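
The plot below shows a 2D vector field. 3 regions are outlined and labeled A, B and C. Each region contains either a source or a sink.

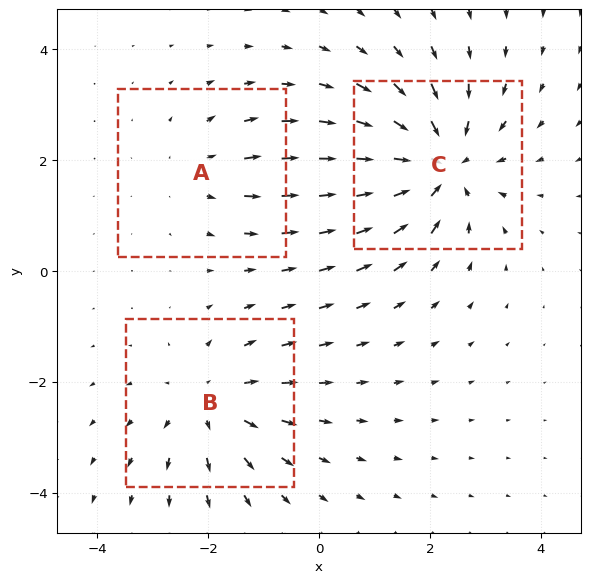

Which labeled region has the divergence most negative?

C

Divergence at each region's feature centre — A: about +2, B: about +3, C: about -4. Region C is most negative.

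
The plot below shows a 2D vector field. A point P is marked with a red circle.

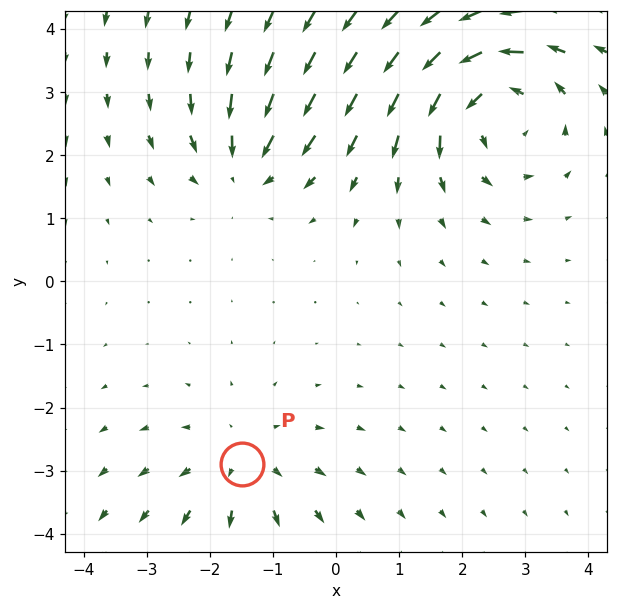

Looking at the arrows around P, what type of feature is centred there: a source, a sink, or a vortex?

source

At P (-1.5, -2.9) the arrows spread outward. Divergence about +3, curl ≈0 — positive divergence with near-zero curl is a source.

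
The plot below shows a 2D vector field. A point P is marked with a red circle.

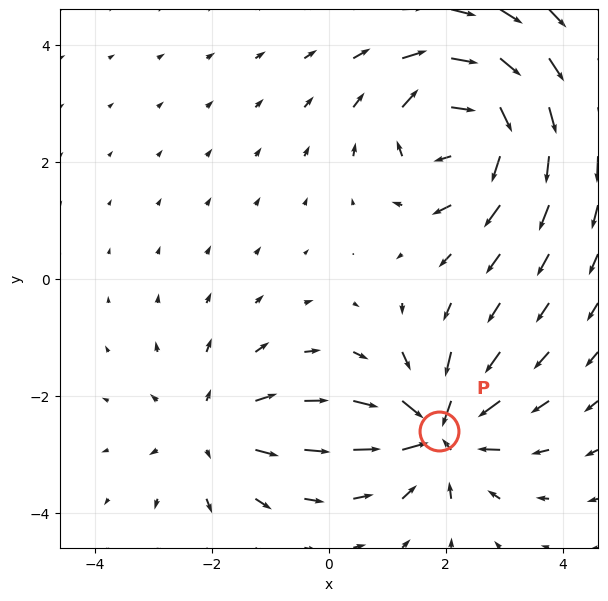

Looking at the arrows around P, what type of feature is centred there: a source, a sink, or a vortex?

sink

At P (1.9, -2.6) the arrows converge inward. Divergence about -6, curl ≈0 — negative divergence with near-zero curl is a sink.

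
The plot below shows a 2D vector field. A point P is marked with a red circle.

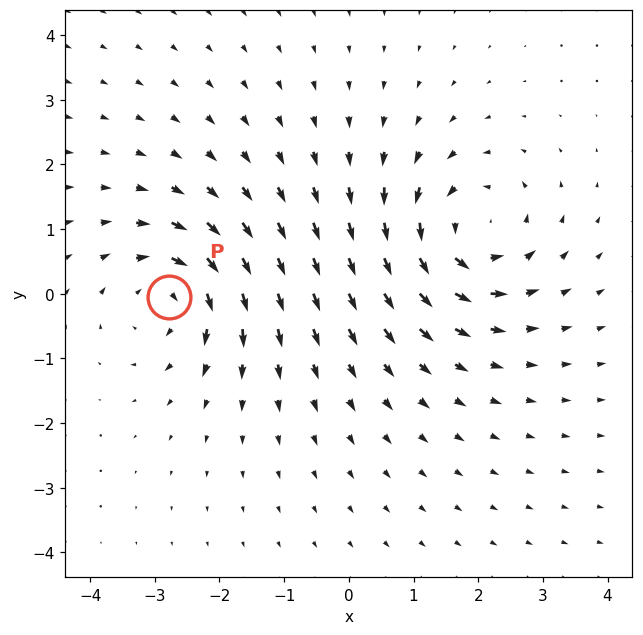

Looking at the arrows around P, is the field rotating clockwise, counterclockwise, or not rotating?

clockwise

Near P at (-2.8, -0.1) the arrows circulate clockwise. The curl (z-component) there is about -4; negative curl means clockwise rotation.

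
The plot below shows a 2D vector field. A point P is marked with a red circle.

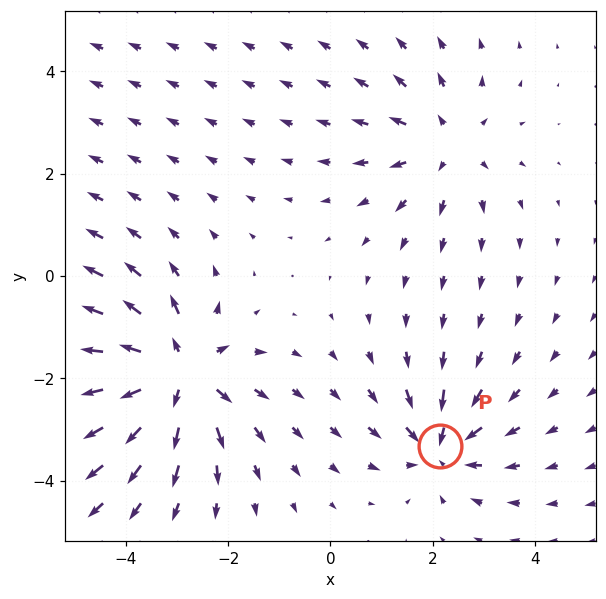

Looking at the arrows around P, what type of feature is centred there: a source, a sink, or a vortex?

At P (2.1, -3.3) the arrows converge inward. Divergence about -4, curl ≈0 — negative divergence with near-zero curl is a sink.

sink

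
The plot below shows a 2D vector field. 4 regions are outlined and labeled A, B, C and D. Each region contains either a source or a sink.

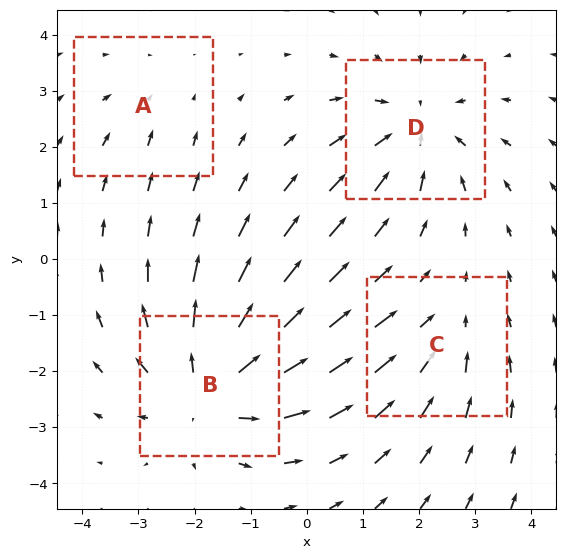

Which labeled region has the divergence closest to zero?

A

Divergence at each region's feature centre — A: about -2, B: about +6, C: about -3, D: about -4. Region A is closest to zero.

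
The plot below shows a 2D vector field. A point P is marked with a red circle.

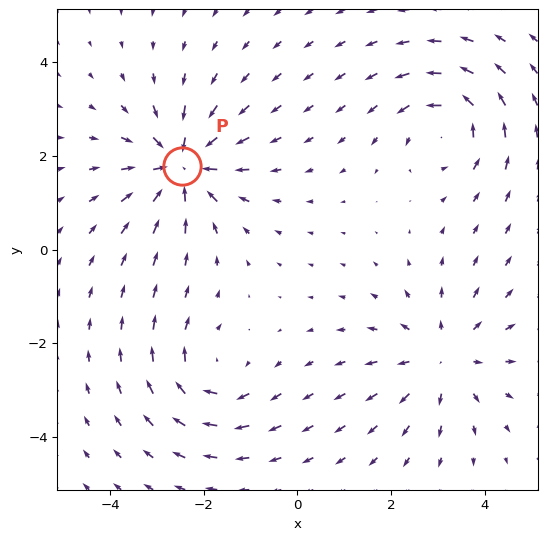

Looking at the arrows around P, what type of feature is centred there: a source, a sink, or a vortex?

At P (-2.5, 1.8) the arrows converge inward. Divergence about -6, curl ≈0 — negative divergence with near-zero curl is a sink.

sink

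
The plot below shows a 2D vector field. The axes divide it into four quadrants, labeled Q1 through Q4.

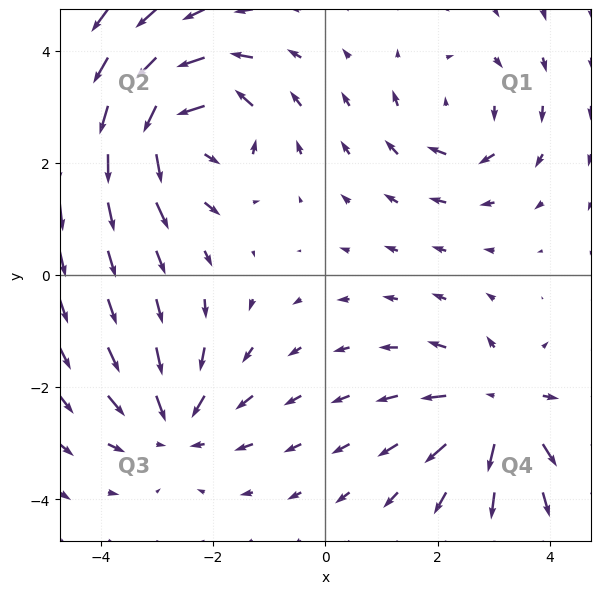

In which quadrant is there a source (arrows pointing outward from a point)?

The source sits at approximately (3.1, -2.4), which lies in quadrant Q4. The divergence there is about +4, positive as expected for a source.

Q4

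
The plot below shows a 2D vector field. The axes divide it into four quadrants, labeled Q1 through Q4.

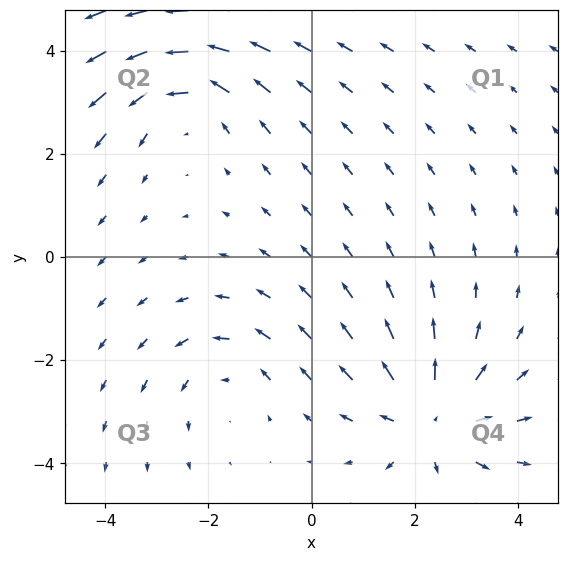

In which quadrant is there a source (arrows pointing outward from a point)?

The source sits at approximately (2.3, -3.2), which lies in quadrant Q4. The divergence there is about +4, positive as expected for a source.

Q4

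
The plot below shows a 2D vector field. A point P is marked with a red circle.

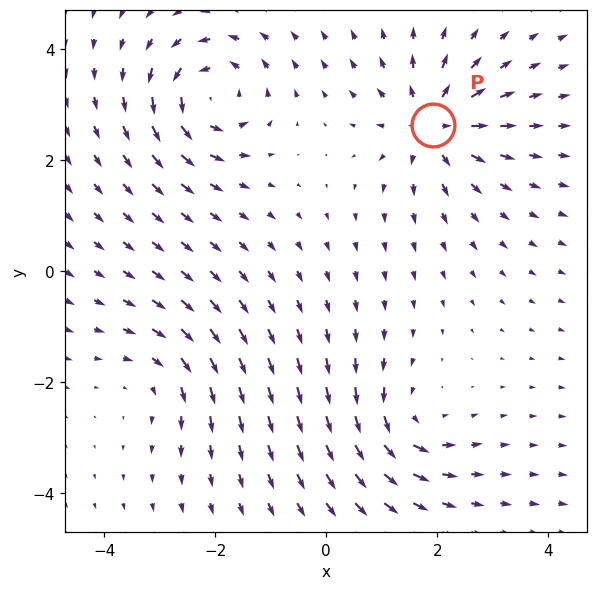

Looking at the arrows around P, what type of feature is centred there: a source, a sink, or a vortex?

At P (1.9, 2.6) the arrows spread outward. Divergence about +6, curl ≈0 — positive divergence with near-zero curl is a source.

source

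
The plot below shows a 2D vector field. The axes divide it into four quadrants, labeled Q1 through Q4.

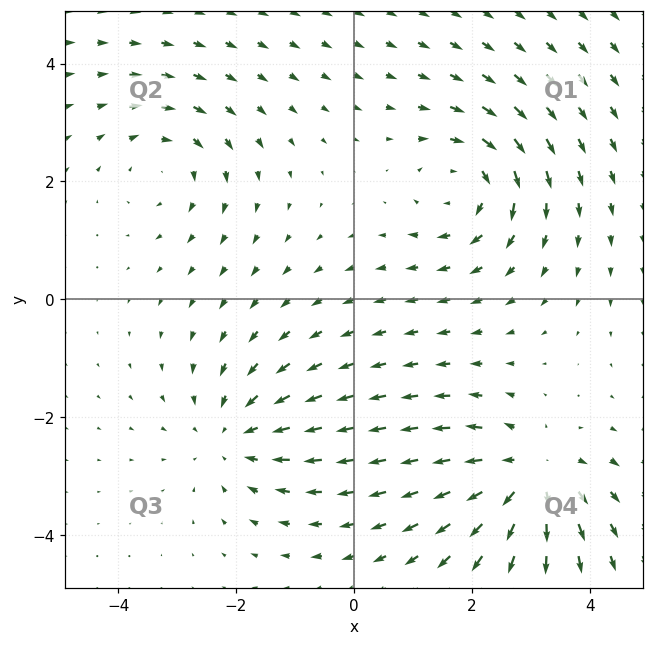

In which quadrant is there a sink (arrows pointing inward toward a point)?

The sink sits at approximately (-2.0, -2.3), which lies in quadrant Q3. The divergence there is about -4, negative as expected for a sink.

Q3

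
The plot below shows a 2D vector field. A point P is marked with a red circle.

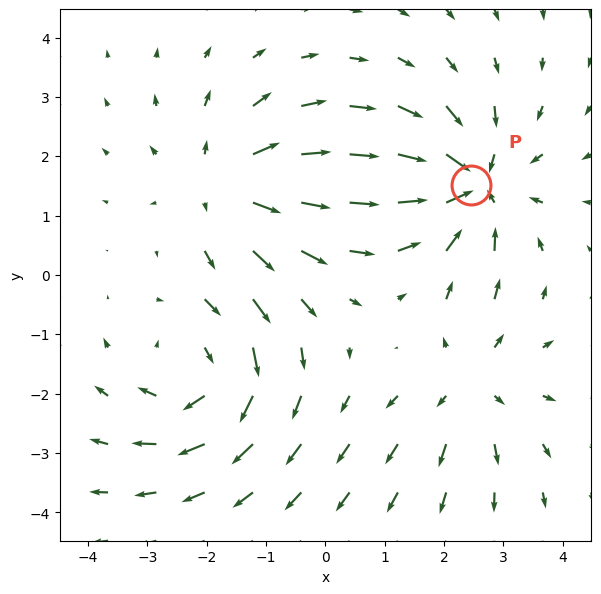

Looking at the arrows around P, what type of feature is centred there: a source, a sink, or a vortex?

sink

At P (2.4, 1.5) the arrows converge inward. Divergence about -5, curl ≈0 — negative divergence with near-zero curl is a sink.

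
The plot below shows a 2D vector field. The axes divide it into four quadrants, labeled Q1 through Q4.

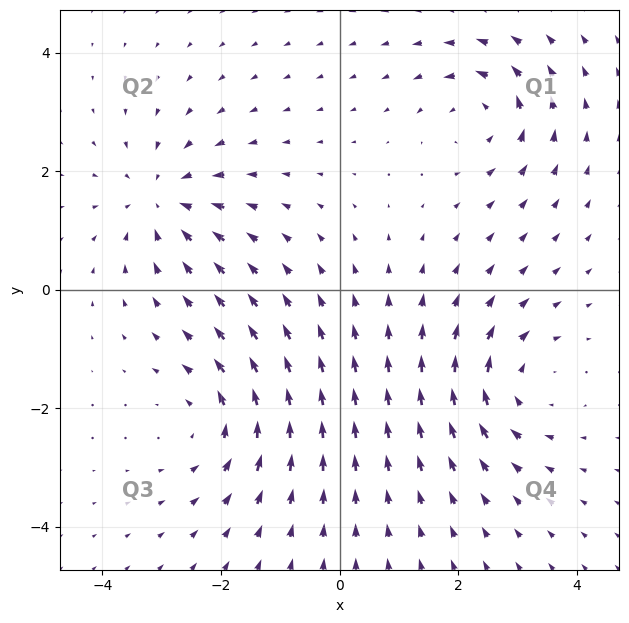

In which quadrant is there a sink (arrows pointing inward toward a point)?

The sink sits at approximately (-3.0, 1.5), which lies in quadrant Q2. The divergence there is about -5, negative as expected for a sink.

Q2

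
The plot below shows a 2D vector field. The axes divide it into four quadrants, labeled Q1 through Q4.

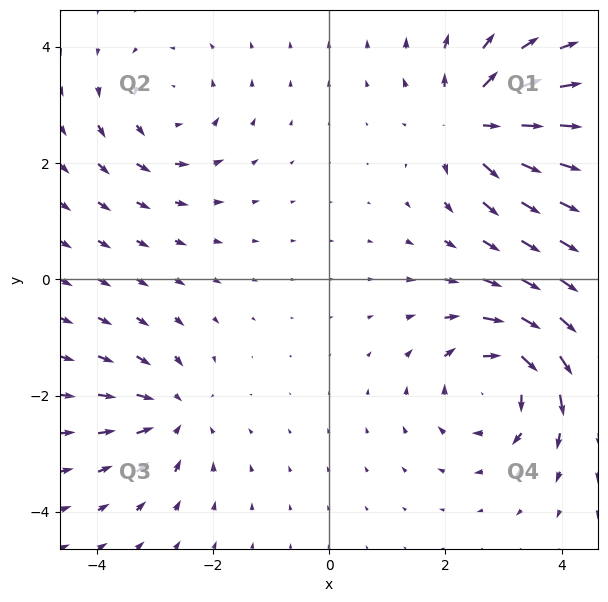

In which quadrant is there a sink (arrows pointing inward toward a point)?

The sink sits at approximately (-2.7, -2.3), which lies in quadrant Q3. The divergence there is about -4, negative as expected for a sink.

Q3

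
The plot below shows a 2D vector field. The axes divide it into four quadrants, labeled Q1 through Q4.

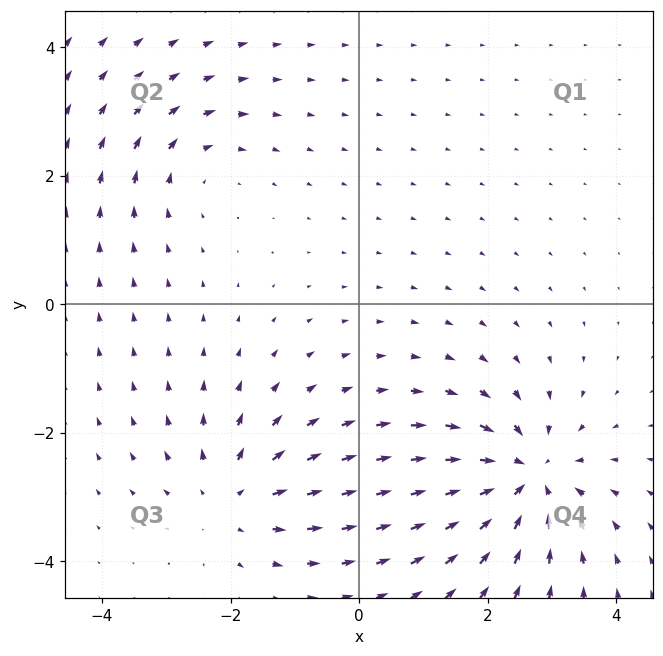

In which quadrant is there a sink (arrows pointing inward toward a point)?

The sink sits at approximately (2.6, -2.7), which lies in quadrant Q4. The divergence there is about -5, negative as expected for a sink.

Q4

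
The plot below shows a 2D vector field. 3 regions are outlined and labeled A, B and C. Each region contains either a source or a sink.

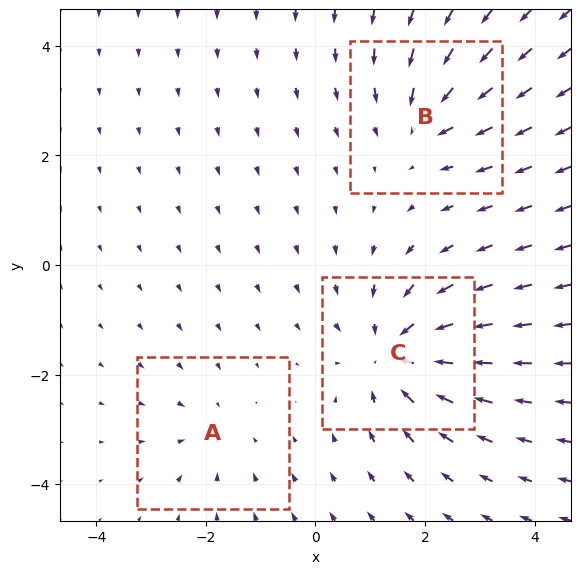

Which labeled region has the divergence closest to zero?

A

Divergence at each region's feature centre — A: about -2, B: about -3, C: about -4. Region A is closest to zero.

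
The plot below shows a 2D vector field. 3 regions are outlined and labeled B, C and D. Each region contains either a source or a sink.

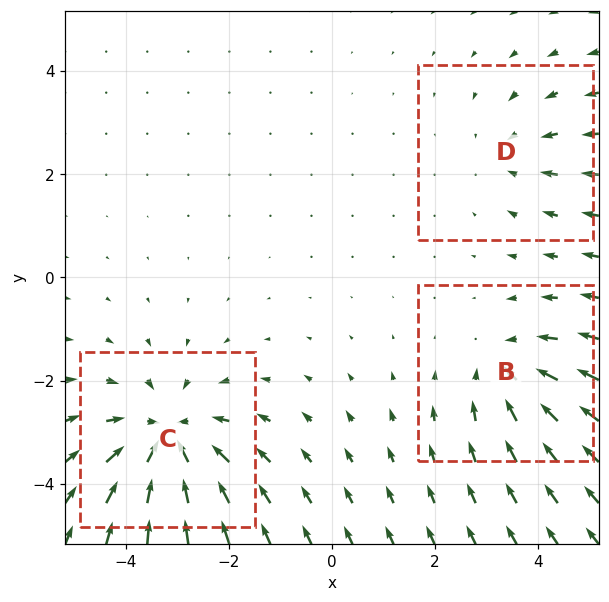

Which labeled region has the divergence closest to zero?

Divergence at each region's feature centre — B: about -3, C: about -4, D: about -2. Region D is closest to zero.

D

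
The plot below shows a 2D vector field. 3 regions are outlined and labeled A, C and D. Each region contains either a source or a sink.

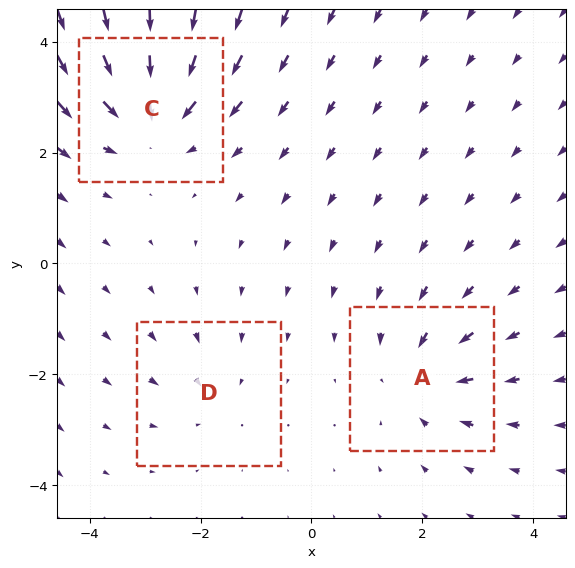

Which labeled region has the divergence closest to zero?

Divergence at each region's feature centre — A: about -3, C: about -5, D: about -2. Region D is closest to zero.

D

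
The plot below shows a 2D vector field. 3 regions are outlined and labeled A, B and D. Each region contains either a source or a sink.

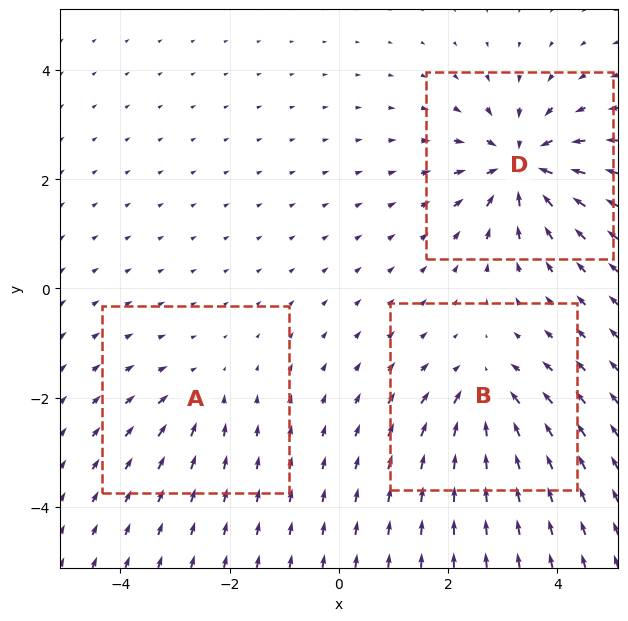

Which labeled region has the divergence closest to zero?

Divergence at each region's feature centre — A: about -2, B: about -4, D: about -6. Region A is closest to zero.

A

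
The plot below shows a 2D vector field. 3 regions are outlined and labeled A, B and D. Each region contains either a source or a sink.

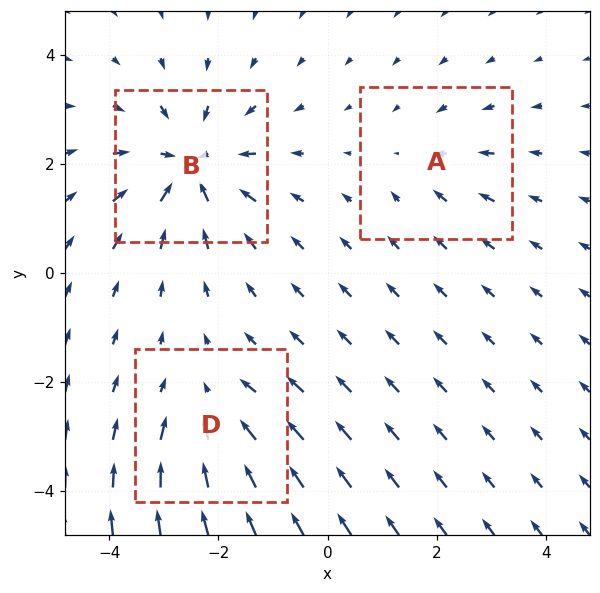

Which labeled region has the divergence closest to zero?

A

Divergence at each region's feature centre — A: about -2, B: about -5, D: about -3. Region A is closest to zero.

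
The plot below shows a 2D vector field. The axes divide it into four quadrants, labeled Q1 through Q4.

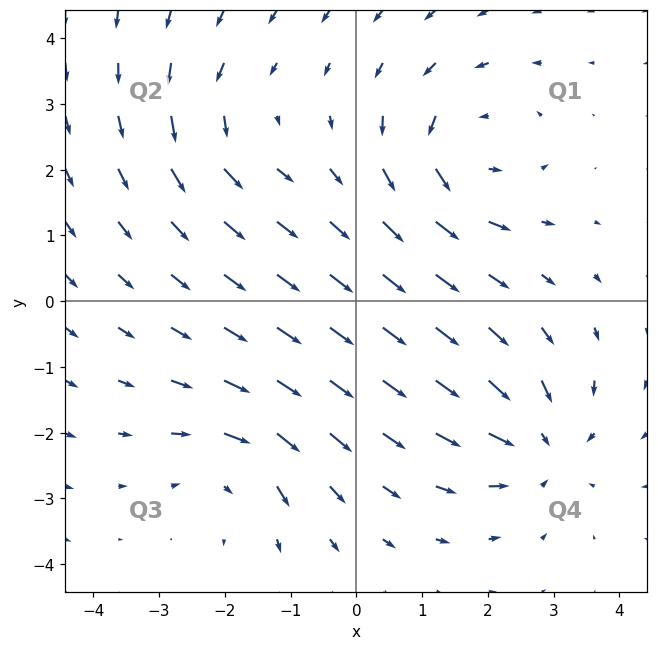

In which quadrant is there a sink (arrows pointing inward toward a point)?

Q4

The sink sits at approximately (2.8, -2.2), which lies in quadrant Q4. The divergence there is about -5, negative as expected for a sink.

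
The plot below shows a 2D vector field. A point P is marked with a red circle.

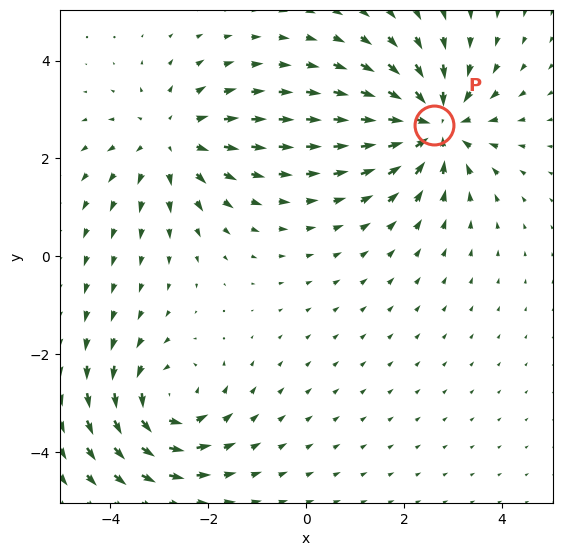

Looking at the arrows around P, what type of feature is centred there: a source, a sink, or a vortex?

At P (2.6, 2.7) the arrows converge inward. Divergence about -5, curl ≈0 — negative divergence with near-zero curl is a sink.

sink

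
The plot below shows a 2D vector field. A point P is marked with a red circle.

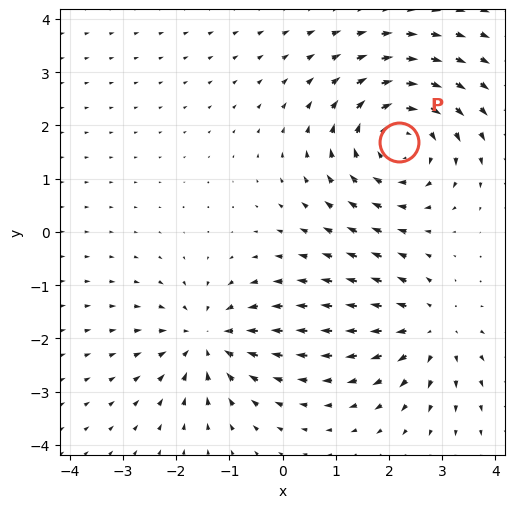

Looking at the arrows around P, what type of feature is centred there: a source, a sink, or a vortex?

At P (2.2, 1.7) the arrows circulate clockwise. Divergence ≈0, curl about -4 — near-zero divergence with nonzero curl is a vortex.

vortex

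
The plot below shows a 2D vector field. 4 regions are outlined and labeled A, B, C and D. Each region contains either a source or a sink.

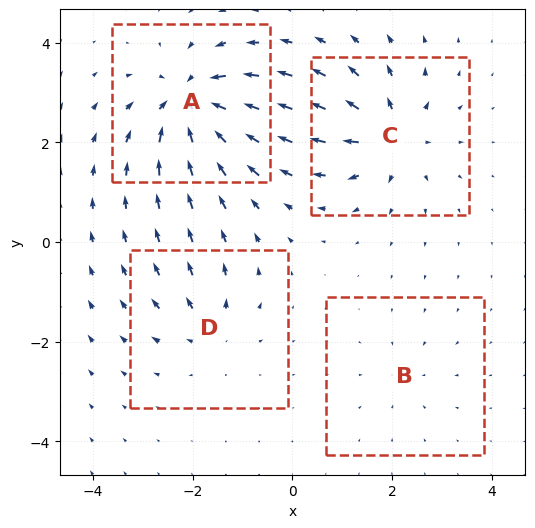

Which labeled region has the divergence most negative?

A

Divergence at each region's feature centre — A: about -9, B: about -3, C: about +7, D: about +4. Region A is most negative.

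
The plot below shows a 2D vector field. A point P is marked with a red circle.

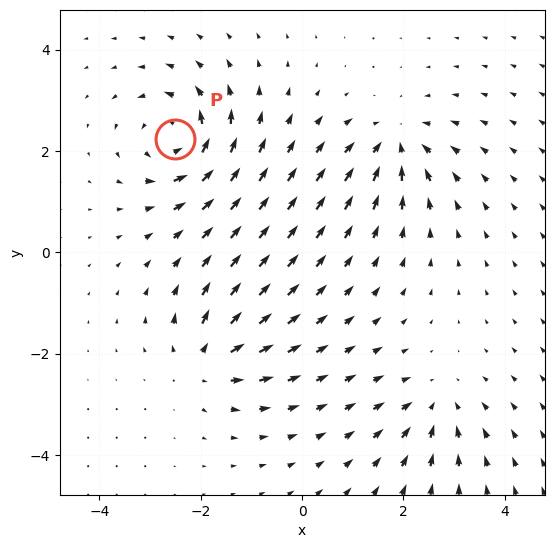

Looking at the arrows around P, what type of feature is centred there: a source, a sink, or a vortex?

At P (-2.5, 2.2) the arrows circulate counterclockwise. Divergence ≈0, curl about +7 — near-zero divergence with nonzero curl is a vortex.

vortex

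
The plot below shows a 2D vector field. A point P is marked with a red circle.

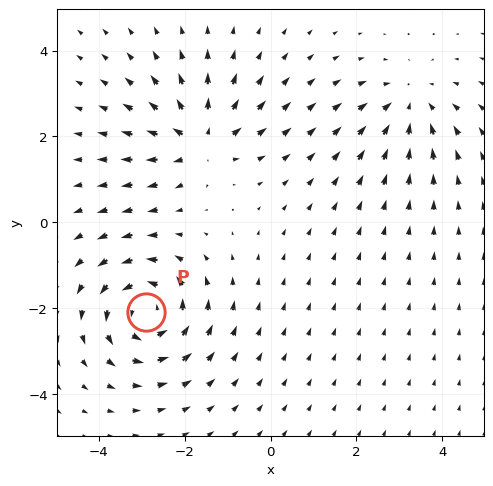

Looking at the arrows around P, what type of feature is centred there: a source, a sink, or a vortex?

At P (-2.9, -2.1) the arrows circulate counterclockwise. Divergence ≈0, curl about +4 — near-zero divergence with nonzero curl is a vortex.

vortex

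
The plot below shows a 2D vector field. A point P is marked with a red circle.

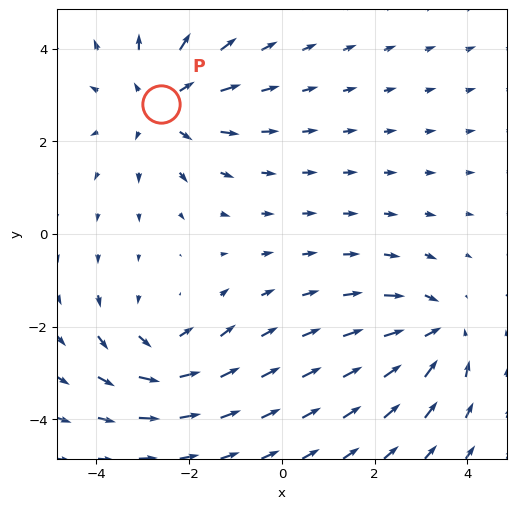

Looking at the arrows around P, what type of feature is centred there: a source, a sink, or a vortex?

At P (-2.6, 2.8) the arrows spread outward. Divergence about +4, curl ≈0 — positive divergence with near-zero curl is a source.

source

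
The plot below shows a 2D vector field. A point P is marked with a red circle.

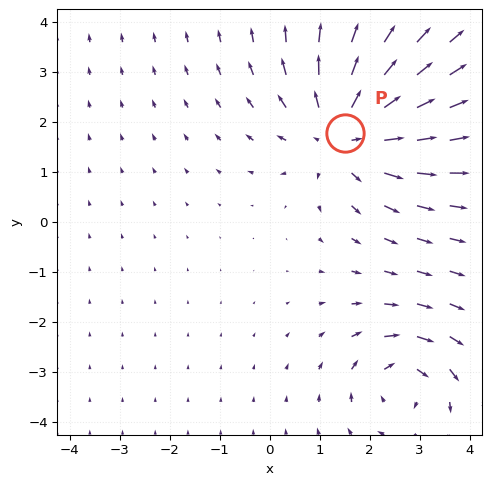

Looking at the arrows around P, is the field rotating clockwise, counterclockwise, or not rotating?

Near P at (1.5, 1.8) the arrows show no circulation. The curl there is ≈0.

not rotating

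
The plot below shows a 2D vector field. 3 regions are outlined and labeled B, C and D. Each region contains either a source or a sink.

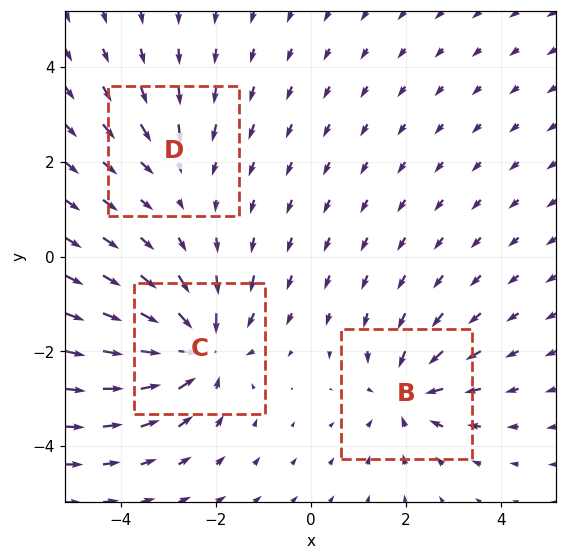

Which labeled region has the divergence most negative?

C

Divergence at each region's feature centre — B: about -4, C: about -5, D: about -2. Region C is most negative.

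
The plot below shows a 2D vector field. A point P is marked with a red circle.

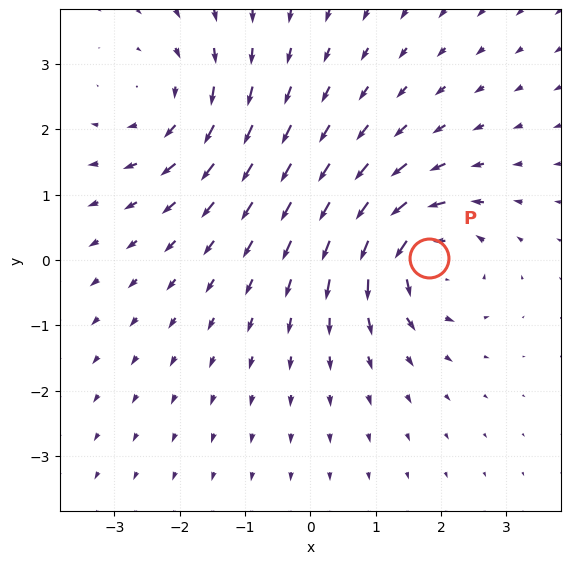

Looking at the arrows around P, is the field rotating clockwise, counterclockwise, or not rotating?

counterclockwise

Near P at (1.8, 0.0) the arrows circulate counterclockwise. The curl (z-component) there is about +7; positive curl means counterclockwise rotation.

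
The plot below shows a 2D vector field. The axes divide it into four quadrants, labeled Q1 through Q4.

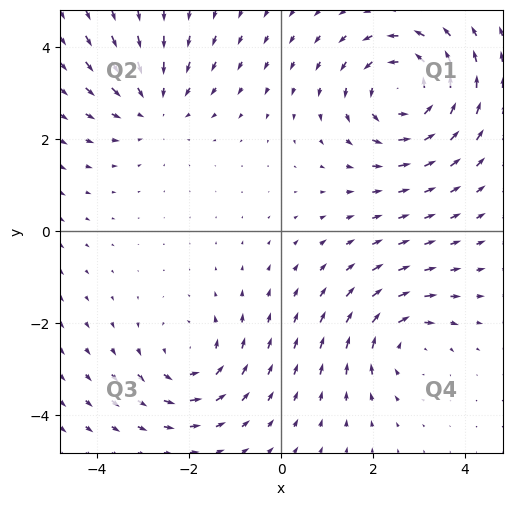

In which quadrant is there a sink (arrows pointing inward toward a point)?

Q2

The sink sits at approximately (-2.8, 2.7), which lies in quadrant Q2. The divergence there is about -3, negative as expected for a sink.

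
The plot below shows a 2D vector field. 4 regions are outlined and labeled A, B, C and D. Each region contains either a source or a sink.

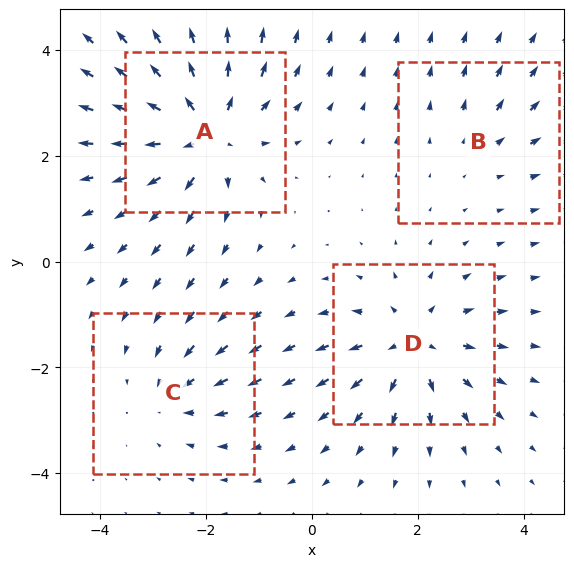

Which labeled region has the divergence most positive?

Divergence at each region's feature centre — A: about +6, B: about +2, C: about -3, D: about +5. Region A is most positive.

A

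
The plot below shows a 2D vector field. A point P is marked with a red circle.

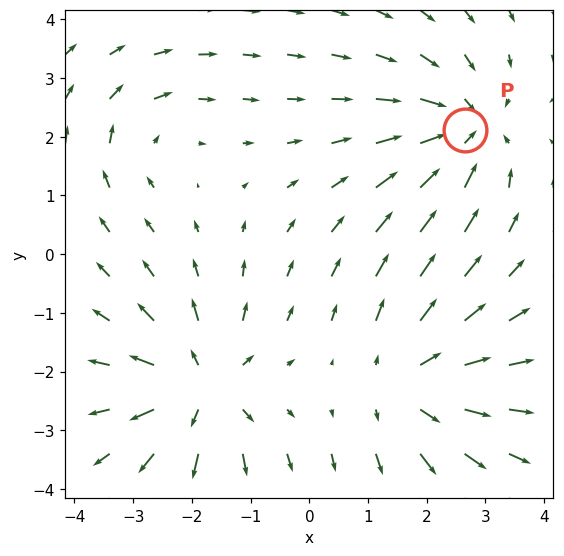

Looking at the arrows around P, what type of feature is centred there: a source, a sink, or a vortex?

sink

At P (2.7, 2.1) the arrows converge inward. Divergence about -5, curl ≈0 — negative divergence with near-zero curl is a sink.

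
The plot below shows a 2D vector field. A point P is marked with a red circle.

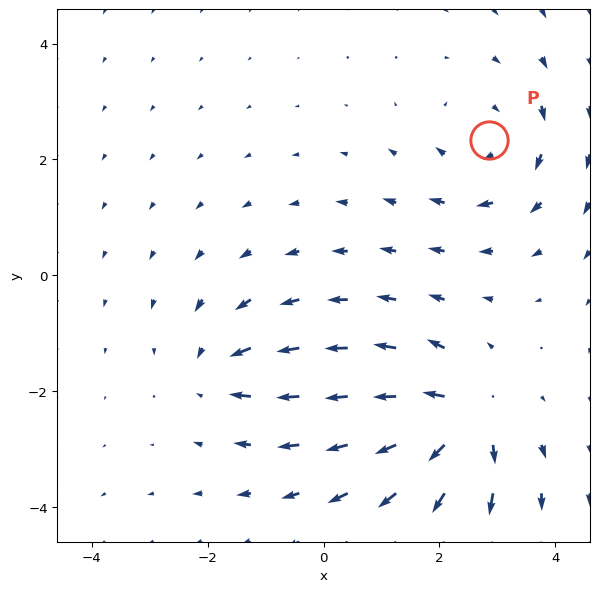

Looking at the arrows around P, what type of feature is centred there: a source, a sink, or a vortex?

vortex

At P (2.9, 2.3) the arrows circulate clockwise. Divergence ≈0, curl about -3 — near-zero divergence with nonzero curl is a vortex.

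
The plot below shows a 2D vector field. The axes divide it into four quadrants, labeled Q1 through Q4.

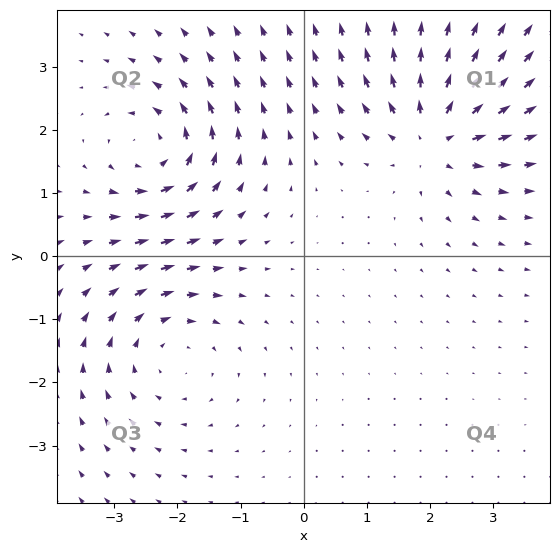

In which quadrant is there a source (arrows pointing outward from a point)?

The source sits at approximately (2.1, 1.9), which lies in quadrant Q1. The divergence there is about +6, positive as expected for a source.

Q1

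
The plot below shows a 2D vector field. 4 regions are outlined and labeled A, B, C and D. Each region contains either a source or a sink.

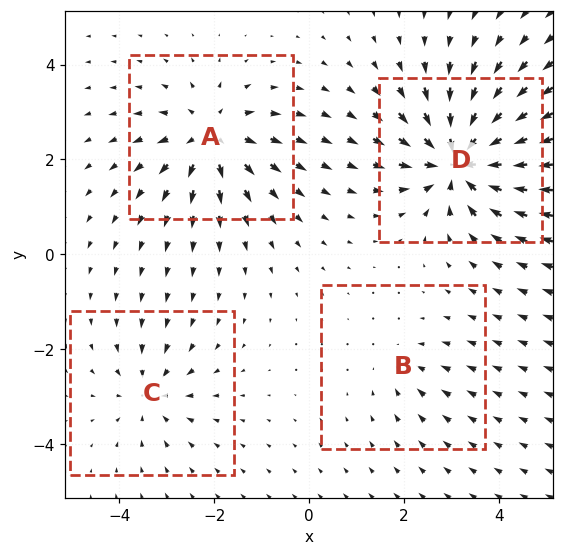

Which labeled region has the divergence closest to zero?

Divergence at each region's feature centre — A: about +5, B: about -2, C: about -4, D: about -8. Region B is closest to zero.

B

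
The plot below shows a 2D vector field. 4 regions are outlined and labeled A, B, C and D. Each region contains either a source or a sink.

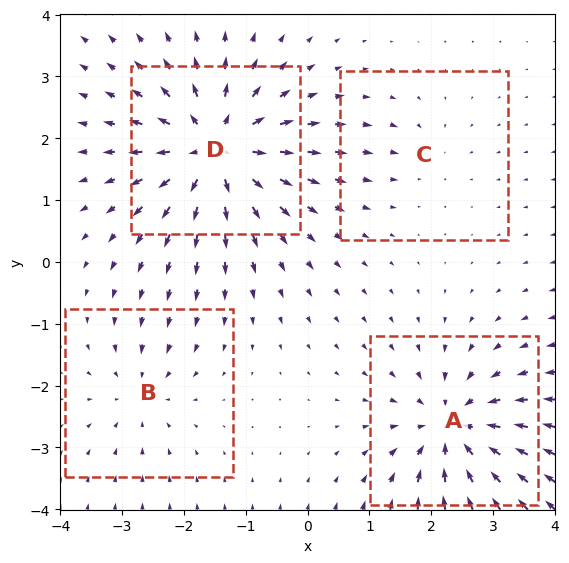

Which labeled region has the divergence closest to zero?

Divergence at each region's feature centre — A: about -6, B: about -4, C: about -2, D: about +8. Region C is closest to zero.

C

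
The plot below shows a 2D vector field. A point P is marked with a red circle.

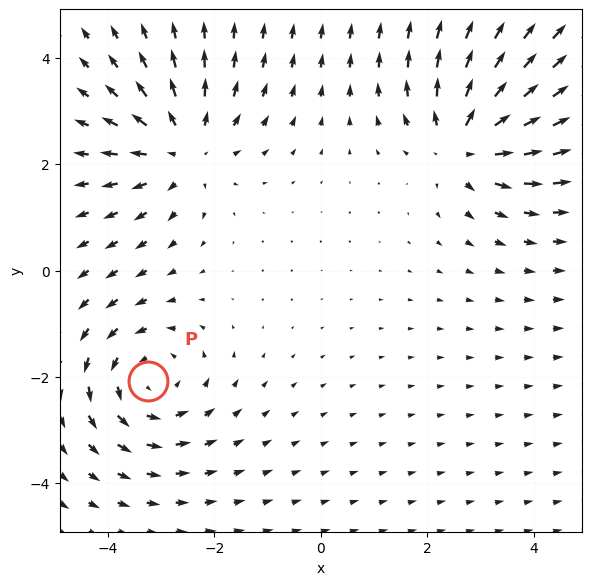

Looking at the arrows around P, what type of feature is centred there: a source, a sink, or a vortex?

vortex

At P (-3.2, -2.1) the arrows circulate counterclockwise. Divergence ≈0, curl about +4 — near-zero divergence with nonzero curl is a vortex.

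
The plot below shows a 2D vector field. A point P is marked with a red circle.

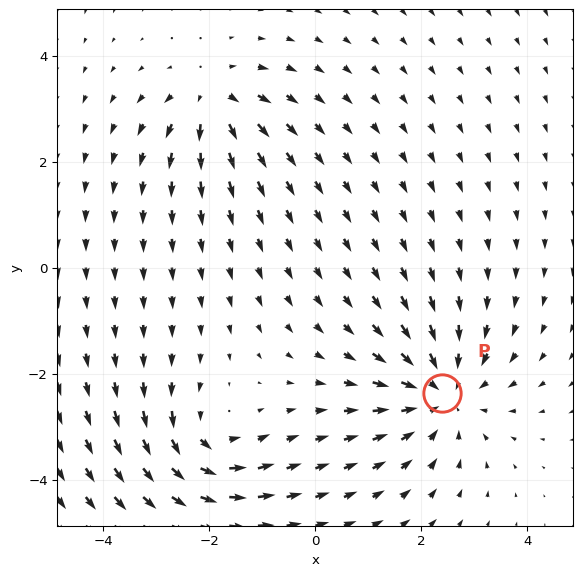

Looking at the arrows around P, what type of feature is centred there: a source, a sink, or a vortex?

At P (2.4, -2.4) the arrows converge inward. Divergence about -4, curl ≈0 — negative divergence with near-zero curl is a sink.

sink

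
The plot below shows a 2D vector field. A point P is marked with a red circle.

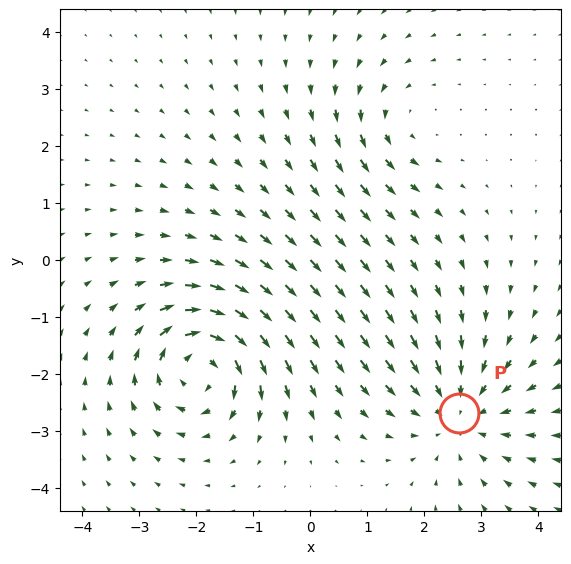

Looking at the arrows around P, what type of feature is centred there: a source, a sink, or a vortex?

At P (2.6, -2.7) the arrows converge inward. Divergence about -4, curl ≈0 — negative divergence with near-zero curl is a sink.

sink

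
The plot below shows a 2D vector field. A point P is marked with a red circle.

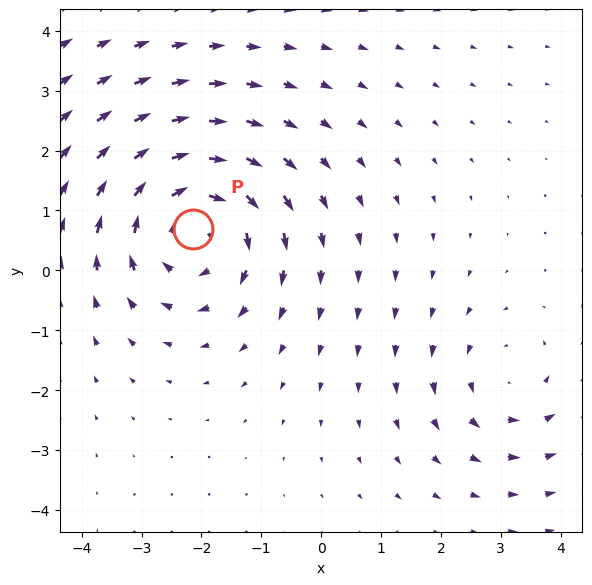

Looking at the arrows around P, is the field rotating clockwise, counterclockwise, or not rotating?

Near P at (-2.1, 0.7) the arrows circulate clockwise. The curl (z-component) there is about -4; negative curl means clockwise rotation.

clockwise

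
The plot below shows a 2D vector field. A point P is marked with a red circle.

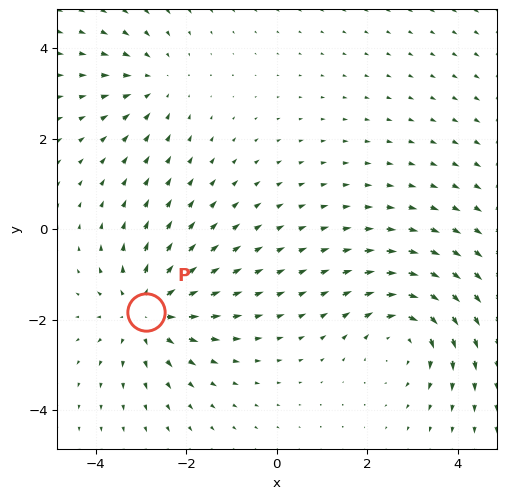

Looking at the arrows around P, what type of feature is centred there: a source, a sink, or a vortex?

source

At P (-2.9, -1.8) the arrows spread outward. Divergence about +4, curl ≈0 — positive divergence with near-zero curl is a source.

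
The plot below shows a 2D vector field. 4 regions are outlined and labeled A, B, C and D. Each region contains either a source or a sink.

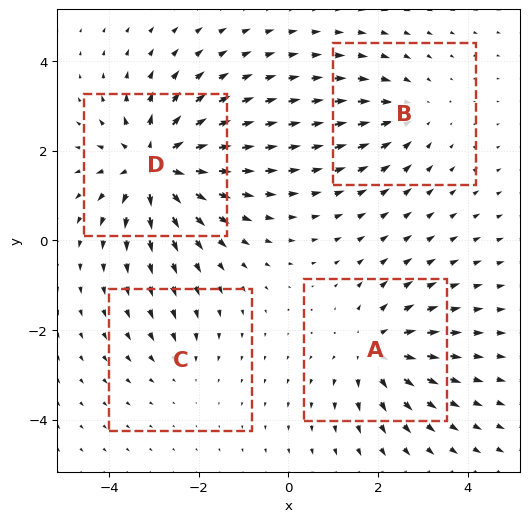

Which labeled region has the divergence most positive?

D

Divergence at each region's feature centre — A: about +5, B: about -3, C: about -2, D: about +7. Region D is most positive.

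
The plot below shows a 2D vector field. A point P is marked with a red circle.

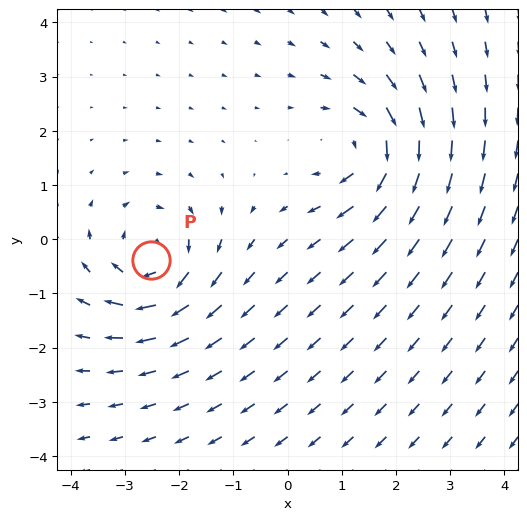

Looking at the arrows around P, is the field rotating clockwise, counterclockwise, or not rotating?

Near P at (-2.5, -0.4) the arrows circulate clockwise. The curl (z-component) there is about -5; negative curl means clockwise rotation.

clockwise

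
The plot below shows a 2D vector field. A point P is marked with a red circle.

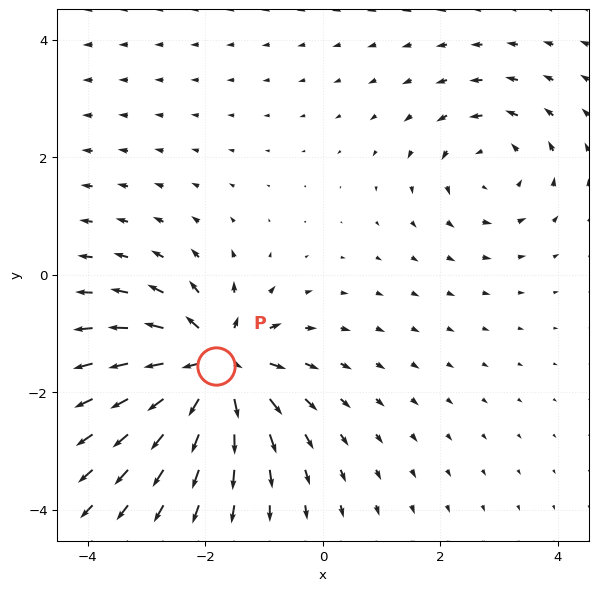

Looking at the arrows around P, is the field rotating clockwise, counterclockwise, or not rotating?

Near P at (-1.8, -1.5) the arrows show no circulation. The curl there is ≈0.

not rotating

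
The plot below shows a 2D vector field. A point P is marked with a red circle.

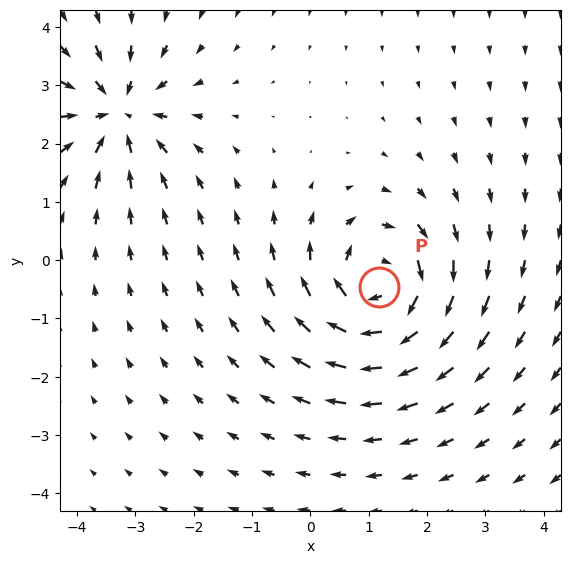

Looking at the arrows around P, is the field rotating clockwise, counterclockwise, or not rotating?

Near P at (1.2, -0.5) the arrows circulate clockwise. The curl (z-component) there is about -6; negative curl means clockwise rotation.

clockwise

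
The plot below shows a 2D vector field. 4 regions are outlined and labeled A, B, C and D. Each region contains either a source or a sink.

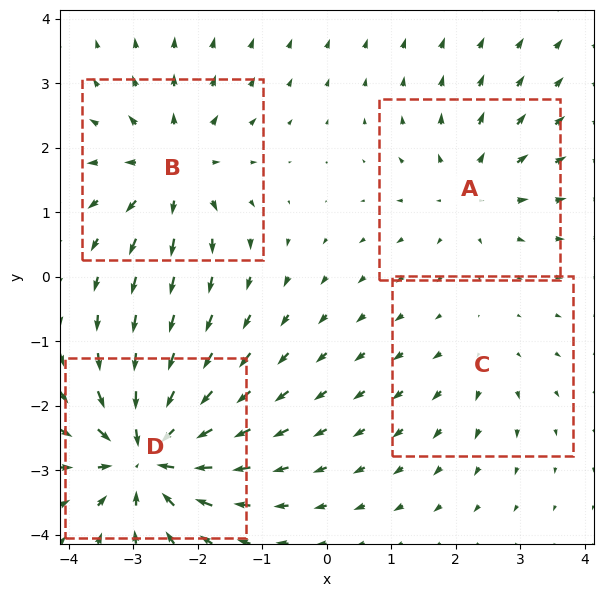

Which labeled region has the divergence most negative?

D

Divergence at each region's feature centre — A: about +4, B: about +5, C: about +2, D: about -8. Region D is most negative.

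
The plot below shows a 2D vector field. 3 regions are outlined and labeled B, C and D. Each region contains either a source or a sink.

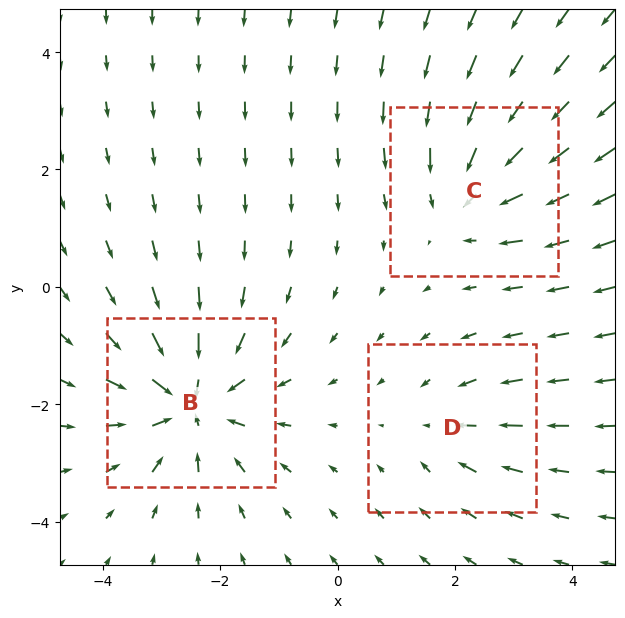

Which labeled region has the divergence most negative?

B

Divergence at each region's feature centre — B: about -5, C: about -3, D: about -2. Region B is most negative.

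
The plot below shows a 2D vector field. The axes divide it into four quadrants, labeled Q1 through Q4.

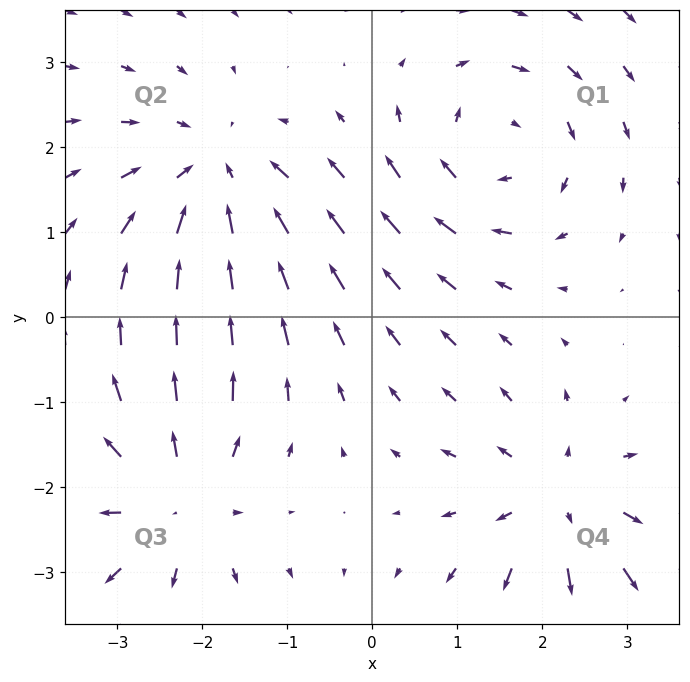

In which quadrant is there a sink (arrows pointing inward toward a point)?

The sink sits at approximately (-1.8, 1.6), which lies in quadrant Q2. The divergence there is about -5, negative as expected for a sink.

Q2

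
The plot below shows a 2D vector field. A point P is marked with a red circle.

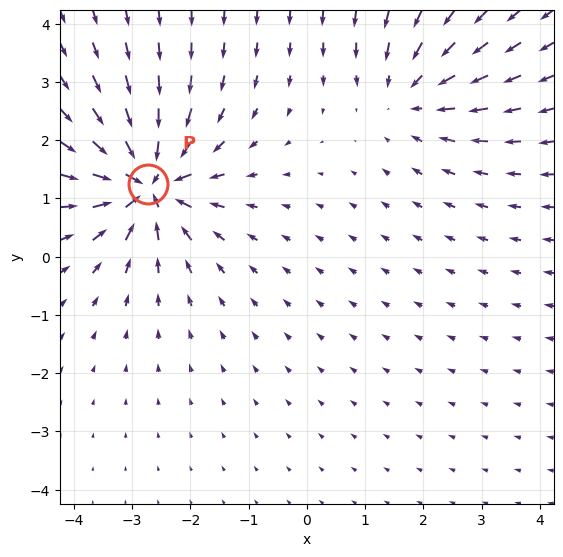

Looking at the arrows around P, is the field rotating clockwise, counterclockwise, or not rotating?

not rotating

Near P at (-2.7, 1.3) the arrows show no circulation. The curl there is ≈0.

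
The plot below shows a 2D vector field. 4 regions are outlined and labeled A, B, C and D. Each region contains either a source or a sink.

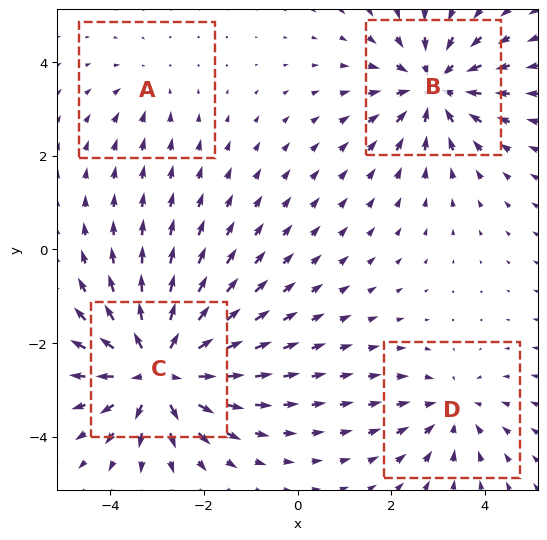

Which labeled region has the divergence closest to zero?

Divergence at each region's feature centre — A: about -2, B: about -5, C: about +6, D: about -3. Region A is closest to zero.

A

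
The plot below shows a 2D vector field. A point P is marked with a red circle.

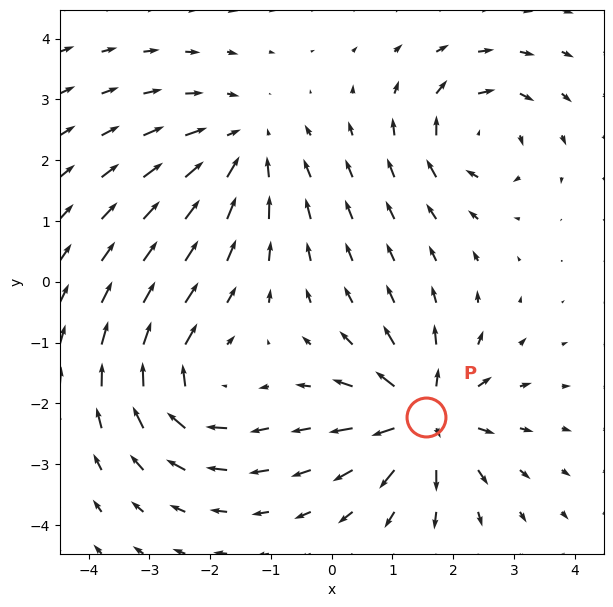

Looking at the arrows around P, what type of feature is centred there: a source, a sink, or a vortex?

At P (1.5, -2.2) the arrows spread outward. Divergence about +7, curl ≈0 — positive divergence with near-zero curl is a source.

source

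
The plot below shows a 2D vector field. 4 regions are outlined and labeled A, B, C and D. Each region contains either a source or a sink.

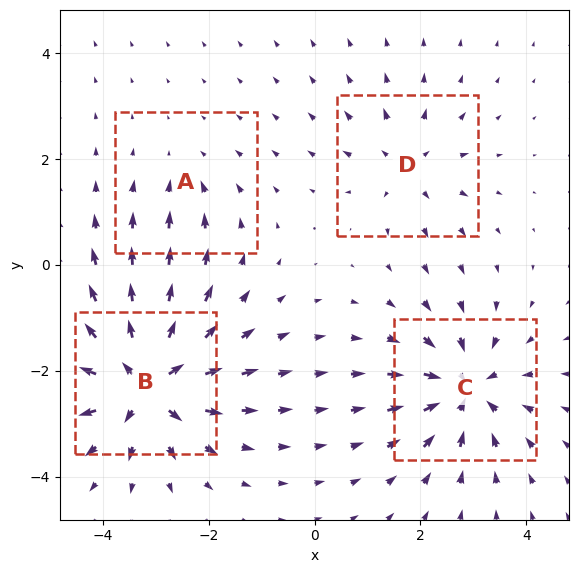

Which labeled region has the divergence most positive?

B

Divergence at each region's feature centre — A: about -2, B: about +8, C: about -6, D: about +4. Region B is most positive.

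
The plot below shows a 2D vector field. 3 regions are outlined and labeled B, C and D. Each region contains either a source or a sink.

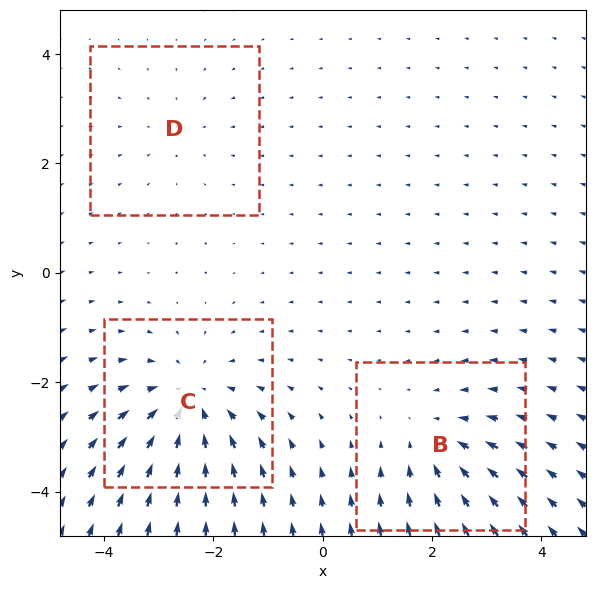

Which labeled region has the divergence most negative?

C

Divergence at each region's feature centre — B: about -3, C: about -4, D: about -2. Region C is most negative.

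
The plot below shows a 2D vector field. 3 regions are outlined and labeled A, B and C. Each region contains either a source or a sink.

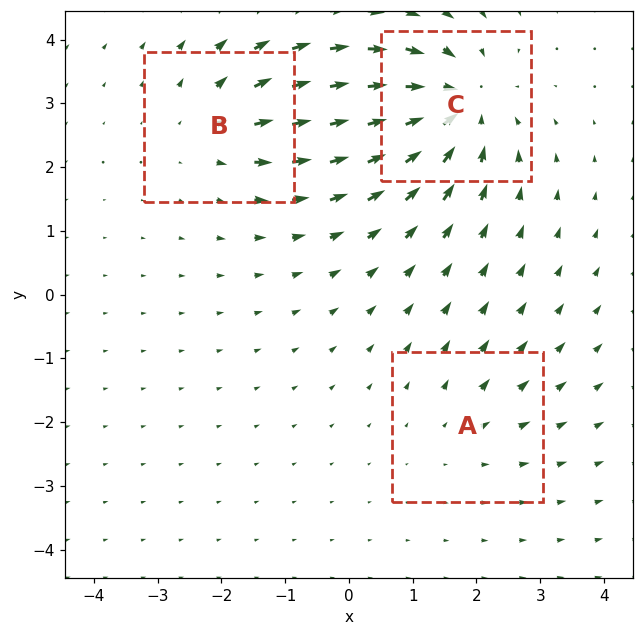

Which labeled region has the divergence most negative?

C

Divergence at each region's feature centre — A: about +2, B: about +3, C: about -5. Region C is most negative.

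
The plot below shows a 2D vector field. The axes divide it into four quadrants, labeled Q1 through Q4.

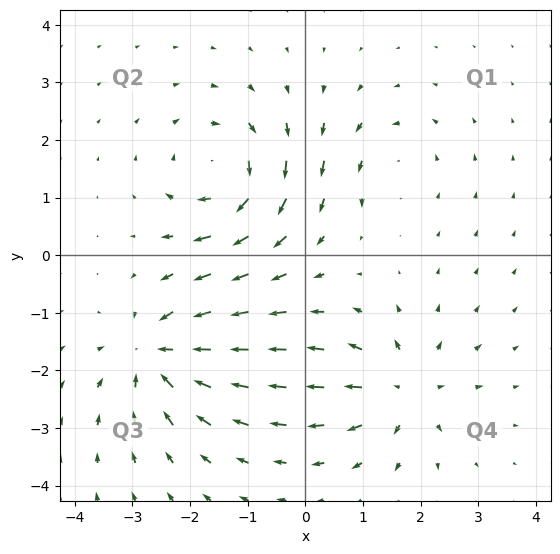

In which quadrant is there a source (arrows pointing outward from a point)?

Q4

The source sits at approximately (1.7, -2.4), which lies in quadrant Q4. The divergence there is about +4, positive as expected for a source.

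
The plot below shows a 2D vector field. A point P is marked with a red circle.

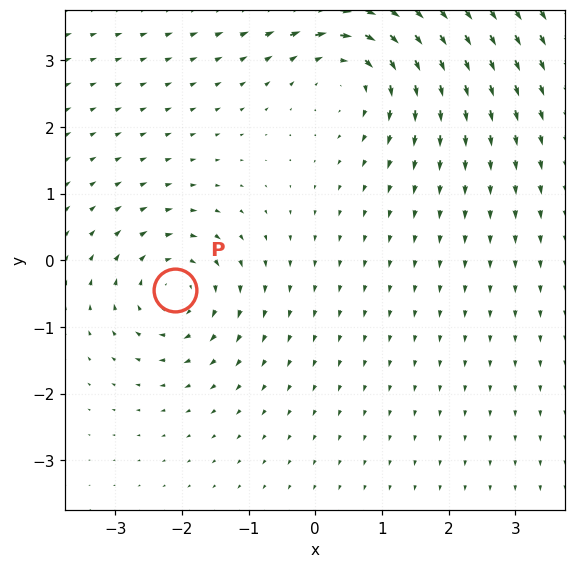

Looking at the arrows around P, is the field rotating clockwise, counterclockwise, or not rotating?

Near P at (-2.1, -0.5) the arrows circulate clockwise. The curl (z-component) there is about -5; negative curl means clockwise rotation.

clockwise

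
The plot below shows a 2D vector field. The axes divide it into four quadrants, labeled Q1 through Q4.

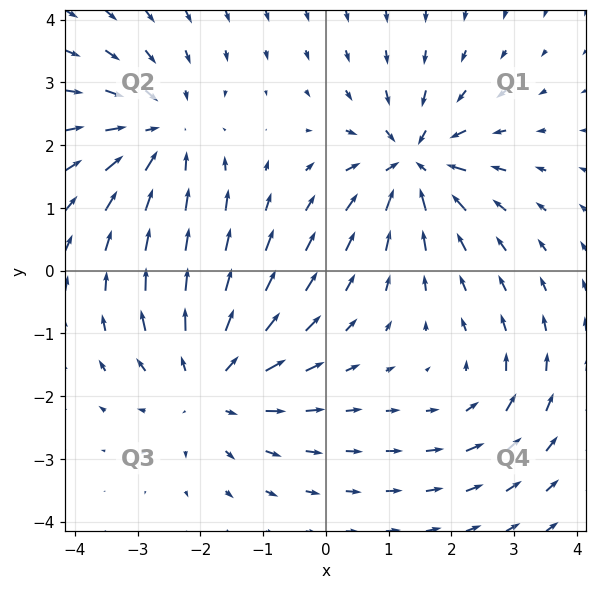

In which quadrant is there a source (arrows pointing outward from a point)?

The source sits at approximately (-1.8, -1.8), which lies in quadrant Q3. The divergence there is about +4, positive as expected for a source.

Q3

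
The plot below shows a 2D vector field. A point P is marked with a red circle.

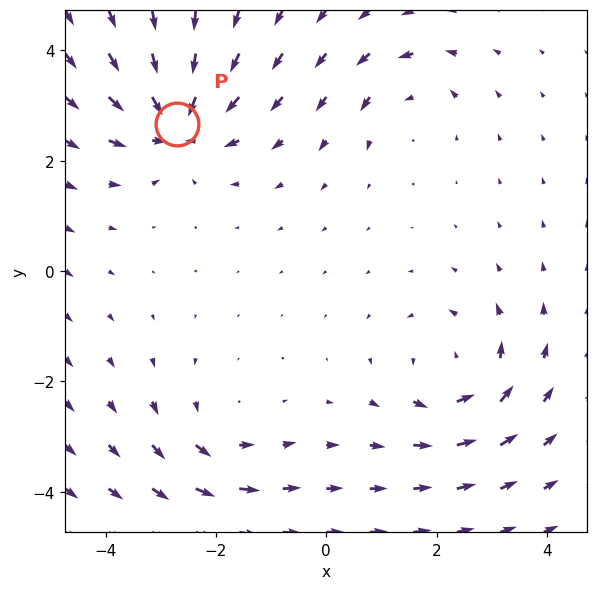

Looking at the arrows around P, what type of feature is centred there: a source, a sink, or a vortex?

sink

At P (-2.7, 2.7) the arrows converge inward. Divergence about -7, curl ≈0 — negative divergence with near-zero curl is a sink.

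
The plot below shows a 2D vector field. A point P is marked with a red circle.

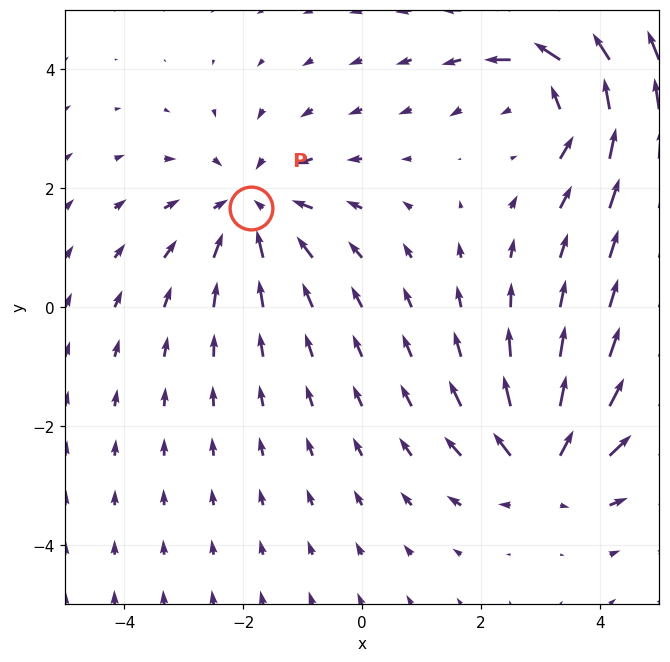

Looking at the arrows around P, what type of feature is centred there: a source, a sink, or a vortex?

sink

At P (-1.9, 1.7) the arrows converge inward. Divergence about -3, curl ≈0 — negative divergence with near-zero curl is a sink.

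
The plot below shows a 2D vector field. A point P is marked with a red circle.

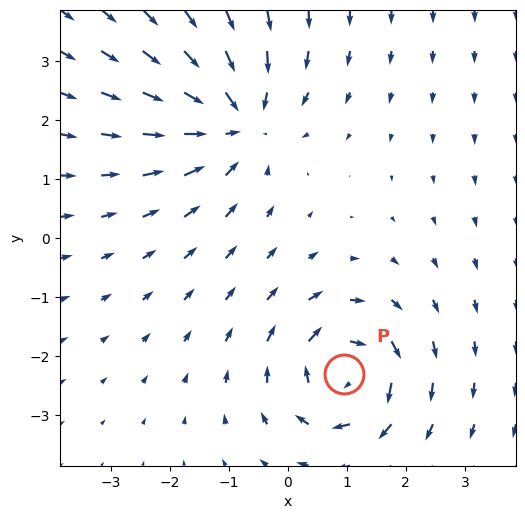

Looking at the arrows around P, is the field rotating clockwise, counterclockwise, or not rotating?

clockwise

Near P at (1.0, -2.3) the arrows circulate clockwise. The curl (z-component) there is about -4; negative curl means clockwise rotation.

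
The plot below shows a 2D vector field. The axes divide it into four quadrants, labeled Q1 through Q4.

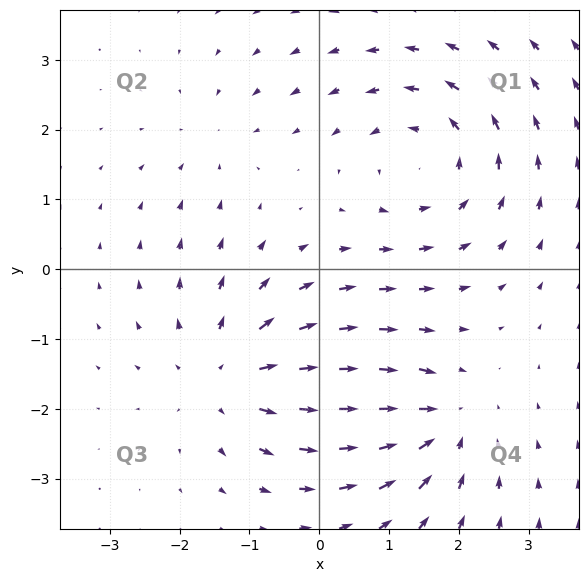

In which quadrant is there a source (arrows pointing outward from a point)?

Q3

The source sits at approximately (-1.2, -1.5), which lies in quadrant Q3. The divergence there is about +4, positive as expected for a source.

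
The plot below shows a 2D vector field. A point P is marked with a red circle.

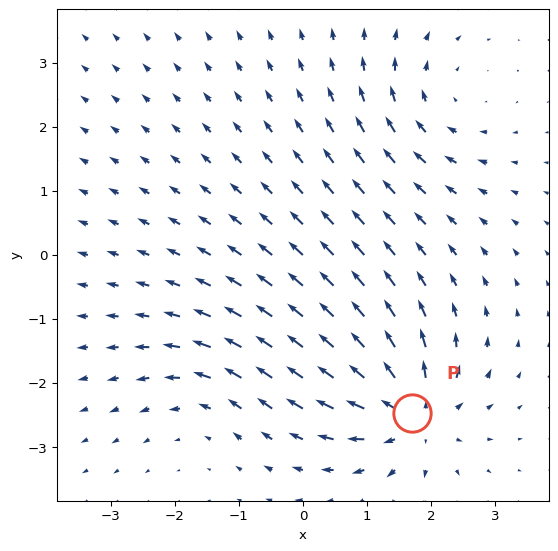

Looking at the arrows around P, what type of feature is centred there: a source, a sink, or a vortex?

source

At P (1.7, -2.5) the arrows spread outward. Divergence about +6, curl ≈0 — positive divergence with near-zero curl is a source.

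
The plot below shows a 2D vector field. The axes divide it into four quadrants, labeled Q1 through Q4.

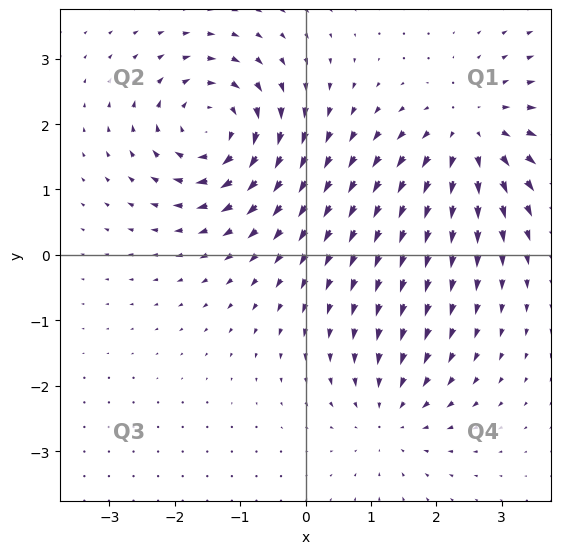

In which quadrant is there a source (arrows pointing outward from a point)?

The source sits at approximately (2.5, 1.9), which lies in quadrant Q1. The divergence there is about +4, positive as expected for a source.

Q1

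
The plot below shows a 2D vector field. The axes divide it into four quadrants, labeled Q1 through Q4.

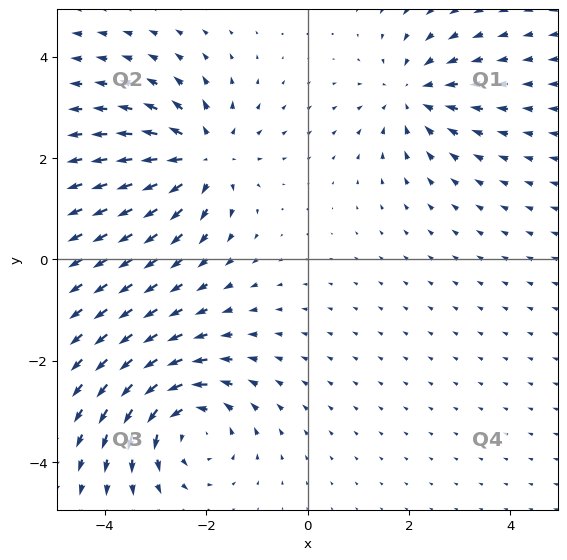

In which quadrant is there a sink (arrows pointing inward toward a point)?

The sink sits at approximately (2.1, 3.3), which lies in quadrant Q1. The divergence there is about -3, negative as expected for a sink.

Q1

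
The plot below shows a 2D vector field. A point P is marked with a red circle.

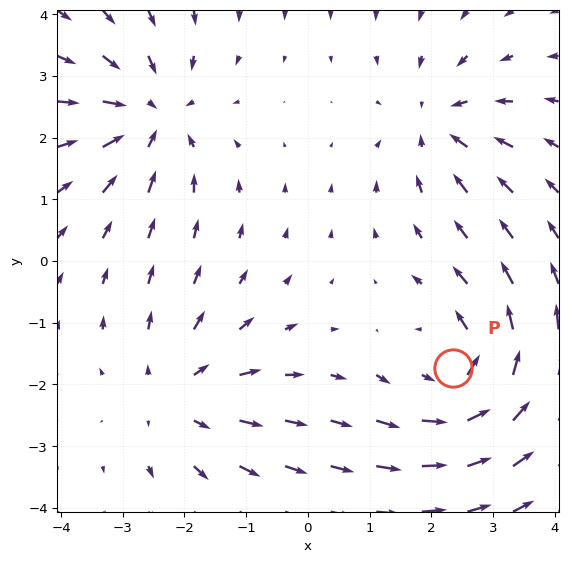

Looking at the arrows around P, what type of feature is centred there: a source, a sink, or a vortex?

vortex

At P (2.3, -1.7) the arrows circulate counterclockwise. Divergence ≈0, curl about +5 — near-zero divergence with nonzero curl is a vortex.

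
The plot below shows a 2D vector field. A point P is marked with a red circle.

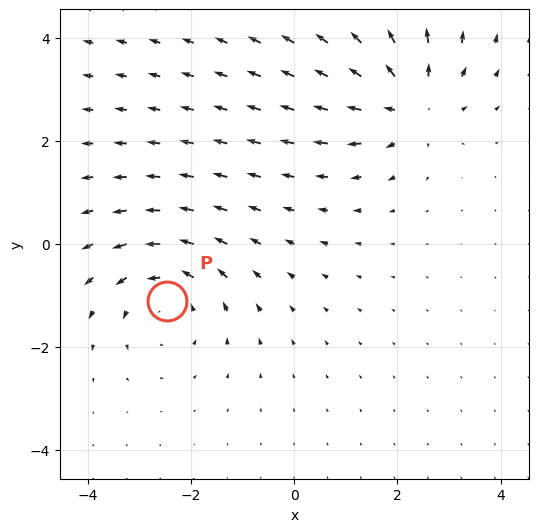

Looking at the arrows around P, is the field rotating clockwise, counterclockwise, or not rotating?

counterclockwise

Near P at (-2.5, -1.1) the arrows circulate counterclockwise. The curl (z-component) there is about +3; positive curl means counterclockwise rotation.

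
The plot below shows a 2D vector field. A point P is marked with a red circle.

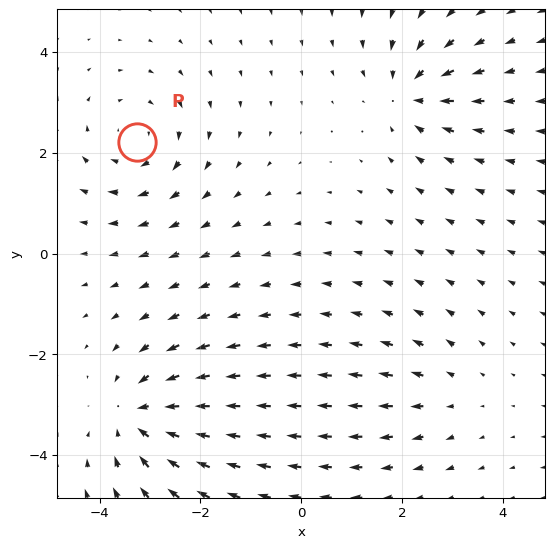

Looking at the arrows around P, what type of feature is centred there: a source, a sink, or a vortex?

At P (-3.3, 2.2) the arrows circulate clockwise. Divergence ≈0, curl about -3 — near-zero divergence with nonzero curl is a vortex.

vortex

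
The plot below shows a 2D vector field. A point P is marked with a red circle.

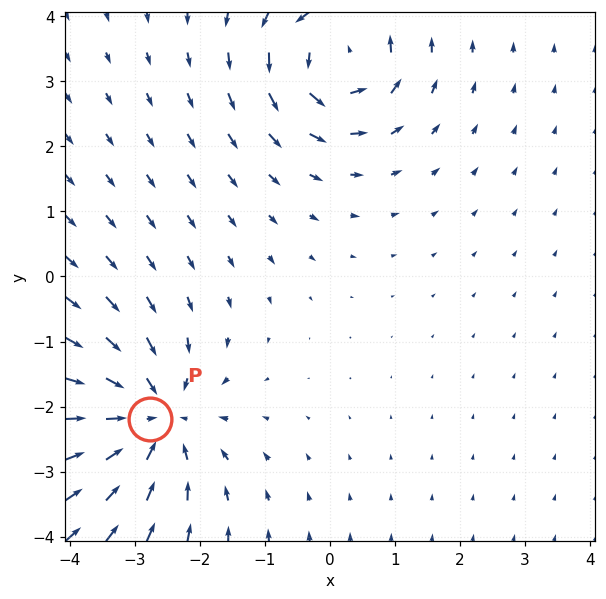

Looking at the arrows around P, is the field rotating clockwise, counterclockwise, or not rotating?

not rotating

Near P at (-2.8, -2.2) the arrows show no circulation. The curl there is ≈0.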